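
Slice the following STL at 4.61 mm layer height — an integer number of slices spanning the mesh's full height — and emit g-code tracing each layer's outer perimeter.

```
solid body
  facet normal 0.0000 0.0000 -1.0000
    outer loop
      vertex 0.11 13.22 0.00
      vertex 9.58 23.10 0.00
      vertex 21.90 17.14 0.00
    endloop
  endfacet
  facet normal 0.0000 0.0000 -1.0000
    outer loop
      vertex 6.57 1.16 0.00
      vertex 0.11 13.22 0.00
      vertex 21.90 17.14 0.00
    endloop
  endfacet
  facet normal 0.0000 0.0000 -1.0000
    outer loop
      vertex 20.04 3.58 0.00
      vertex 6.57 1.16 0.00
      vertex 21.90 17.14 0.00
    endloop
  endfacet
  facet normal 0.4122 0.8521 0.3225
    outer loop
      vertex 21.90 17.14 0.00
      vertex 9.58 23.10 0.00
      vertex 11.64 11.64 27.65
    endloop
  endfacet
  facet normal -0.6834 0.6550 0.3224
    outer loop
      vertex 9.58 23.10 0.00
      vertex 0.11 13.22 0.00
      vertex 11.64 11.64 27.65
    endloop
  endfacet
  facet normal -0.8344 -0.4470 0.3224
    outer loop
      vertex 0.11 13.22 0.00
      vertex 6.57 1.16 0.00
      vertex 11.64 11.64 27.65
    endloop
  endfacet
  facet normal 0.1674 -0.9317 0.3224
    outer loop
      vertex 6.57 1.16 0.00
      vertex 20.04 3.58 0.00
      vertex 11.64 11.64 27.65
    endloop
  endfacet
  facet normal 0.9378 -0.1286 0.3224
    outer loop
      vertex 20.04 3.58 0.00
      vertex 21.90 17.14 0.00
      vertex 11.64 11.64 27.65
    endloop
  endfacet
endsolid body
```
; perimeter-only toolpath
G21 ; units = mm
G90 ; absolute positioning
G28 ; home
; layer 1
G0 Z4.61
G0 X20.19 Y16.22
G1 X9.92 Y21.19
G1 X2.03 Y12.96
G1 X7.42 Y2.91
G1 X18.64 Y4.92
G1 X20.19 Y16.22
; layer 2
G0 Z9.22
G0 X18.48 Y15.31
G1 X10.27 Y19.28
G1 X3.95 Y12.69
G1 X8.26 Y4.65
G1 X17.24 Y6.27
G1 X18.48 Y15.31
; layer 3
G0 Z13.82
G0 X16.77 Y14.39
G1 X10.61 Y17.37
G1 X5.88 Y12.43
G1 X9.11 Y6.40
G1 X15.84 Y7.61
G1 X16.77 Y14.39
; layer 4
G0 Z18.43
G0 X15.06 Y13.47
G1 X10.95 Y15.46
G1 X7.80 Y12.17
G1 X9.95 Y8.15
G1 X14.44 Y8.95
G1 X15.06 Y13.47
; layer 5
G0 Z23.04
G0 X13.35 Y12.56
G1 X11.30 Y13.55
G1 X9.72 Y11.90
G1 X10.80 Y9.89
G1 X13.04 Y10.30
G1 X13.35 Y12.56
M2 ; end

The solid is a regular 5-sided pyramid, base circumscribed radius ≈ 11.6 mm, apex at z ≈ 27.6 mm. Slicing at Δz = 4.61 mm — 6 equal slices spanning the solid's height, so layer i sits at z = i·h/6 — gives 5 non-empty perimeters. Each is a 5-segment closed polygon; G0 lifts to the layer z and rapids to the start vertex, then G1 traces the edges. The cross-section shrinks linearly with z (the slice at the apex is degenerate and omitted).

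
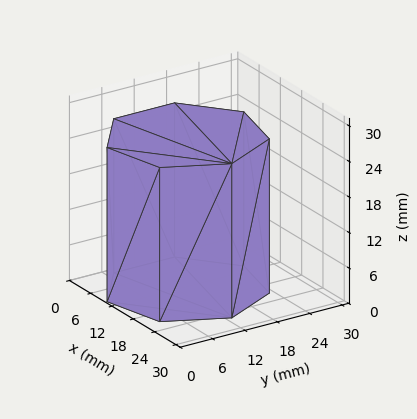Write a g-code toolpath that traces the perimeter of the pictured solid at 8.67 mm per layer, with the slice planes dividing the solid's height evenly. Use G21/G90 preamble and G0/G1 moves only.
Reading the render: the shape is a regular 7-sided prism (a cylinder approximated with 7 flat sides), circumscribed radius ≈ 13 mm, height ≈ 26 mm (dimensions read to the nearest mm from the axis ticks). For the g-code, the solid's height is divided into equal slices at the stated Δz and each level perimeter traced with G1 moves after a G0 lift.

; perimeter-only toolpath
G21 ; units = mm
G90 ; absolute positioning
G28 ; home
; layer 1
G0 Z8.67
G0 X26.00 Y13.00
G1 X21.11 Y23.16
G1 X10.11 Y25.67
G1 X1.29 Y18.64
G1 X1.29 Y7.36
G1 X10.11 Y0.33
G1 X21.11 Y2.84
G1 X26.00 Y13.00
; layer 2
G0 Z17.33
G0 X26.00 Y13.00
G1 X21.11 Y23.16
G1 X10.11 Y25.67
G1 X1.29 Y18.64
G1 X1.29 Y7.36
G1 X10.11 Y0.33
G1 X21.11 Y2.84
G1 X26.00 Y13.00
; layer 3
G0 Z26.00
G0 X26.00 Y13.00
G1 X21.11 Y23.16
G1 X10.11 Y25.67
G1 X1.29 Y18.64
G1 X1.29 Y7.36
G1 X10.11 Y0.33
G1 X21.11 Y2.84
G1 X26.00 Y13.00
M2 ; end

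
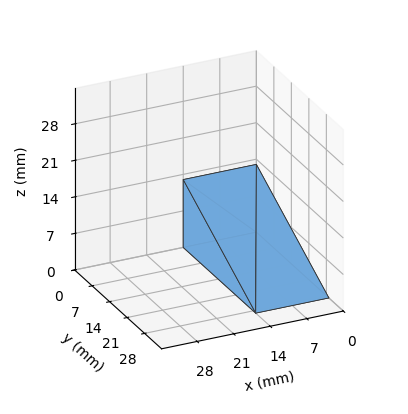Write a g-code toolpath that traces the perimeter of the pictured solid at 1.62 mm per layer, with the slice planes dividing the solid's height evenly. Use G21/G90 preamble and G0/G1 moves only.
Reading the render: the shape is a wedge (ramp): 14 × 29 mm base, rising to 13 mm along the y=0 edge and sloping linearly to z=0 at y=29 (dimensions read to the nearest mm from the axis ticks). For the g-code, the solid's height is divided into equal slices at the stated Δz and each level perimeter traced with G1 moves after a G0 lift.

; perimeter-only toolpath
G21 ; units = mm
G90 ; absolute positioning
G28 ; home
; layer 1
G0 Z1.62
G0 X0.00 Y0.00
G1 X14.00 Y0.00
G1 X14.00 Y25.38
G1 X0.00 Y25.38
G1 X0.00 Y0.00
; layer 2
G0 Z3.25
G0 X0.00 Y0.00
G1 X14.00 Y0.00
G1 X14.00 Y21.75
G1 X0.00 Y21.75
G1 X0.00 Y0.00
; layer 3
G0 Z4.88
G0 X0.00 Y0.00
G1 X14.00 Y0.00
G1 X14.00 Y18.12
G1 X0.00 Y18.12
G1 X0.00 Y0.00
; layer 4
G0 Z6.50
G0 X0.00 Y0.00
G1 X14.00 Y0.00
G1 X14.00 Y14.50
G1 X0.00 Y14.50
G1 X0.00 Y0.00
; layer 5
G0 Z8.12
G0 X0.00 Y0.00
G1 X14.00 Y0.00
G1 X14.00 Y10.88
G1 X0.00 Y10.88
G1 X0.00 Y0.00
; layer 6
G0 Z9.75
G0 X0.00 Y0.00
G1 X14.00 Y0.00
G1 X14.00 Y7.25
G1 X0.00 Y7.25
G1 X0.00 Y0.00
; layer 7
G0 Z11.38
G0 X0.00 Y0.00
G1 X14.00 Y0.00
G1 X14.00 Y3.62
G1 X0.00 Y3.62
G1 X0.00 Y0.00
M2 ; end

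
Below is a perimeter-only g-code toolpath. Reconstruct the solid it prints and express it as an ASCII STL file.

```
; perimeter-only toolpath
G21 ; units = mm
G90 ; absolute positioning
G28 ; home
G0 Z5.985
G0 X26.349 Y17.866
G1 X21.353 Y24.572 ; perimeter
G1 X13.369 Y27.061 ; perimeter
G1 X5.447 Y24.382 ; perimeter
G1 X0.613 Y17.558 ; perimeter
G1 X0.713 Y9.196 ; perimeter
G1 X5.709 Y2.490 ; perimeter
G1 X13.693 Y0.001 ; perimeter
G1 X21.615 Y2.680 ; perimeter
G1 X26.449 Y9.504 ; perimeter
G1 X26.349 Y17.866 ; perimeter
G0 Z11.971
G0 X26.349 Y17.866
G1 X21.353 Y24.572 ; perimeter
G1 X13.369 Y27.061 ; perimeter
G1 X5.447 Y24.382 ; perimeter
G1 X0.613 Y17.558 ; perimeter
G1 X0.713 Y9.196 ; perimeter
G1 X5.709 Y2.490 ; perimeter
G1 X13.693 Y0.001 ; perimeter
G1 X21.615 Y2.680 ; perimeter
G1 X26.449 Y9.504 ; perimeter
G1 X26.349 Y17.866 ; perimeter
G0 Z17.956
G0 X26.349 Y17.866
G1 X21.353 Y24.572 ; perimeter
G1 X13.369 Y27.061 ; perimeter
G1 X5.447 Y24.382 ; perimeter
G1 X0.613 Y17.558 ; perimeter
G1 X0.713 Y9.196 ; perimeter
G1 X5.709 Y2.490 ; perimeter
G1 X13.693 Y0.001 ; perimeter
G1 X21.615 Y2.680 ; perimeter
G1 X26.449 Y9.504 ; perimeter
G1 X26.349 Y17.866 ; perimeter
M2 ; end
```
solid part
  facet normal 0.0000 0.0000 -1.0000
    outer loop
      vertex 13.369 27.061 0.000
      vertex 21.353 24.572 0.000
      vertex 26.349 17.866 0.000
    endloop
  endfacet
  facet normal 0.0000 0.0000 -1.0000
    outer loop
      vertex 5.447 24.382 0.000
      vertex 13.369 27.061 0.000
      vertex 26.349 17.866 0.000
    endloop
  endfacet
  facet normal 0.0000 0.0000 -1.0000
    outer loop
      vertex 0.613 17.558 0.000
      vertex 5.447 24.382 0.000
      vertex 26.349 17.866 0.000
    endloop
  endfacet
  facet normal 0.0000 0.0000 -1.0000
    outer loop
      vertex 0.713 9.196 0.000
      vertex 0.613 17.558 0.000
      vertex 26.349 17.866 0.000
    endloop
  endfacet
  facet normal 0.0000 0.0000 -1.0000
    outer loop
      vertex 5.709 2.490 0.000
      vertex 0.713 9.196 0.000
      vertex 26.349 17.866 0.000
    endloop
  endfacet
  facet normal 0.0000 0.0000 -1.0000
    outer loop
      vertex 13.693 0.001 0.000
      vertex 5.709 2.490 0.000
      vertex 26.349 17.866 0.000
    endloop
  endfacet
  facet normal 0.0000 0.0000 -1.0000
    outer loop
      vertex 21.615 2.680 0.000
      vertex 13.693 0.001 0.000
      vertex 26.349 17.866 0.000
    endloop
  endfacet
  facet normal 0.0000 0.0000 -1.0000
    outer loop
      vertex 26.449 9.504 0.000
      vertex 21.615 2.680 0.000
      vertex 26.349 17.866 0.000
    endloop
  endfacet
  facet normal 0.0000 0.0000 1.0000
    outer loop
      vertex 26.349 17.866 17.956
      vertex 21.353 24.572 17.956
      vertex 13.369 27.061 17.956
    endloop
  endfacet
  facet normal 0.0000 0.0000 1.0000
    outer loop
      vertex 26.349 17.866 17.956
      vertex 13.369 27.061 17.956
      vertex 5.447 24.382 17.956
    endloop
  endfacet
  facet normal 0.0000 0.0000 1.0000
    outer loop
      vertex 26.349 17.866 17.956
      vertex 5.447 24.382 17.956
      vertex 0.613 17.558 17.956
    endloop
  endfacet
  facet normal 0.0000 0.0000 1.0000
    outer loop
      vertex 26.349 17.866 17.956
      vertex 0.613 17.558 17.956
      vertex 0.713 9.196 17.956
    endloop
  endfacet
  facet normal 0.0000 0.0000 1.0000
    outer loop
      vertex 26.349 17.866 17.956
      vertex 0.713 9.196 17.956
      vertex 5.709 2.490 17.956
    endloop
  endfacet
  facet normal 0.0000 0.0000 1.0000
    outer loop
      vertex 26.349 17.866 17.956
      vertex 5.709 2.490 17.956
      vertex 13.693 0.001 17.956
    endloop
  endfacet
  facet normal 0.0000 0.0000 1.0000
    outer loop
      vertex 26.349 17.866 17.956
      vertex 13.693 0.001 17.956
      vertex 21.615 2.680 17.956
    endloop
  endfacet
  facet normal 0.0000 0.0000 1.0000
    outer loop
      vertex 26.349 17.866 17.956
      vertex 21.615 2.680 17.956
      vertex 26.449 9.504 17.956
    endloop
  endfacet
  facet normal 0.8019 0.5974 0.0000
    outer loop
      vertex 26.349 17.866 0.000
      vertex 21.353 24.572 0.000
      vertex 21.353 24.572 17.956
    endloop
  endfacet
  facet normal 0.8019 0.5974 0.0000
    outer loop
      vertex 26.349 17.866 0.000
      vertex 21.353 24.572 17.956
      vertex 26.349 17.866 17.956
    endloop
  endfacet
  facet normal 0.2976 0.9547 0.0000
    outer loop
      vertex 21.353 24.572 0.000
      vertex 13.369 27.061 0.000
      vertex 13.369 27.061 17.956
    endloop
  endfacet
  facet normal 0.2976 0.9547 0.0000
    outer loop
      vertex 21.353 24.572 0.000
      vertex 13.369 27.061 17.956
      vertex 21.353 24.572 17.956
    endloop
  endfacet
  facet normal -0.3204 0.9473 0.0000
    outer loop
      vertex 13.369 27.061 0.000
      vertex 5.447 24.382 0.000
      vertex 5.447 24.382 17.956
    endloop
  endfacet
  facet normal -0.3204 0.9473 0.0000
    outer loop
      vertex 13.369 27.061 0.000
      vertex 5.447 24.382 17.956
      vertex 13.369 27.061 17.956
    endloop
  endfacet
  facet normal -0.8160 0.5780 0.0000
    outer loop
      vertex 5.447 24.382 0.000
      vertex 0.613 17.558 0.000
      vertex 0.613 17.558 17.956
    endloop
  endfacet
  facet normal -0.8160 0.5780 0.0000
    outer loop
      vertex 5.447 24.382 0.000
      vertex 0.613 17.558 17.956
      vertex 5.447 24.382 17.956
    endloop
  endfacet
  facet normal -0.9999 -0.0120 0.0000
    outer loop
      vertex 0.613 17.558 0.000
      vertex 0.713 9.196 0.000
      vertex 0.713 9.196 17.956
    endloop
  endfacet
  facet normal -0.9999 -0.0120 0.0000
    outer loop
      vertex 0.613 17.558 0.000
      vertex 0.713 9.196 17.956
      vertex 0.613 17.558 17.956
    endloop
  endfacet
  facet normal -0.8019 -0.5974 0.0000
    outer loop
      vertex 0.713 9.196 0.000
      vertex 5.709 2.490 0.000
      vertex 5.709 2.490 17.956
    endloop
  endfacet
  facet normal -0.8019 -0.5974 0.0000
    outer loop
      vertex 0.713 9.196 0.000
      vertex 5.709 2.490 17.956
      vertex 0.713 9.196 17.956
    endloop
  endfacet
  facet normal -0.2976 -0.9547 0.0000
    outer loop
      vertex 5.709 2.490 0.000
      vertex 13.693 0.001 0.000
      vertex 13.693 0.001 17.956
    endloop
  endfacet
  facet normal -0.2976 -0.9547 0.0000
    outer loop
      vertex 5.709 2.490 0.000
      vertex 13.693 0.001 17.956
      vertex 5.709 2.490 17.956
    endloop
  endfacet
  facet normal 0.3204 -0.9473 0.0000
    outer loop
      vertex 13.693 0.001 0.000
      vertex 21.615 2.680 0.000
      vertex 21.615 2.680 17.956
    endloop
  endfacet
  facet normal 0.3204 -0.9473 0.0000
    outer loop
      vertex 13.693 0.001 0.000
      vertex 21.615 2.680 17.956
      vertex 13.693 0.001 17.956
    endloop
  endfacet
  facet normal 0.8160 -0.5780 0.0000
    outer loop
      vertex 21.615 2.680 0.000
      vertex 26.449 9.504 0.000
      vertex 26.449 9.504 17.956
    endloop
  endfacet
  facet normal 0.8160 -0.5780 0.0000
    outer loop
      vertex 21.615 2.680 0.000
      vertex 26.449 9.504 17.956
      vertex 21.615 2.680 17.956
    endloop
  endfacet
  facet normal 0.9999 0.0120 0.0000
    outer loop
      vertex 26.449 9.504 0.000
      vertex 26.349 17.866 0.000
      vertex 26.349 17.866 17.956
    endloop
  endfacet
  facet normal 0.9999 0.0120 0.0000
    outer loop
      vertex 26.449 9.504 0.000
      vertex 26.349 17.866 17.956
      vertex 26.449 9.504 17.956
    endloop
  endfacet
endsolid part

The G0 Z moves step by Δz≈5.985 mm. Every layer's G1 loop is the same polygon, so the solid is a straight extrusion of it from z=0 to z≈18. Closing with flat bottom and top caps and triangulating gives 36 facets — a regular 10-sided prism (a cylinder approximated with 10 flat sides), circumscribed radius ≈ 13.5 mm, height ≈ 18 mm.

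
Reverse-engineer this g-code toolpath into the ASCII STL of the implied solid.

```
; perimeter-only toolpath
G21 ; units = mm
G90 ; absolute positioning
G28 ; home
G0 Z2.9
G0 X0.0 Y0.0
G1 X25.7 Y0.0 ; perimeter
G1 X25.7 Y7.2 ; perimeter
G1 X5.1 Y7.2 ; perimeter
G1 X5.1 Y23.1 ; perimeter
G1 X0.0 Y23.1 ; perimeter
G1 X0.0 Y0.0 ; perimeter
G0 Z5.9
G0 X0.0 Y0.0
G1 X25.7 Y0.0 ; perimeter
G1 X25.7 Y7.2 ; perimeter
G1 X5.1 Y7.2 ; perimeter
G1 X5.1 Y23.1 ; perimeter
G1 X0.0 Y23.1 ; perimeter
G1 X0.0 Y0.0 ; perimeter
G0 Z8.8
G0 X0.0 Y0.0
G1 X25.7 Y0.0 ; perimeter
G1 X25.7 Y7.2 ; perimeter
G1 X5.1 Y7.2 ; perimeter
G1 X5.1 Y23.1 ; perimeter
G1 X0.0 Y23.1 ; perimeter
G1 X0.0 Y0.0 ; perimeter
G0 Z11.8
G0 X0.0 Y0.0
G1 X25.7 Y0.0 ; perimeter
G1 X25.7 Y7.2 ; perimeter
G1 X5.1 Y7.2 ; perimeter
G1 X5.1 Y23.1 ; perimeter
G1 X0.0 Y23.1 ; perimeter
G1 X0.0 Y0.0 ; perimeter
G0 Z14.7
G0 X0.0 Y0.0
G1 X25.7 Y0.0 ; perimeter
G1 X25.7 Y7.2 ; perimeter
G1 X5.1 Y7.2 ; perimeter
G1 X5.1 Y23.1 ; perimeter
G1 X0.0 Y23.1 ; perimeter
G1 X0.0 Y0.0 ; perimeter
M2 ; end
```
solid part
  facet normal 0.0000 0.0000 -1.0000
    outer loop
      vertex 25.7 7.2 0.0
      vertex 25.7 0.0 0.0
      vertex 0.0 0.0 0.0
    endloop
  endfacet
  facet normal 0.0000 0.0000 -1.0000
    outer loop
      vertex 5.1 7.2 0.0
      vertex 25.7 7.2 0.0
      vertex 0.0 0.0 0.0
    endloop
  endfacet
  facet normal 0.0000 0.0000 -1.0000
    outer loop
      vertex 5.1 23.1 0.0
      vertex 5.1 7.2 0.0
      vertex 0.0 0.0 0.0
    endloop
  endfacet
  facet normal 0.0000 0.0000 -1.0000
    outer loop
      vertex 0.0 23.1 0.0
      vertex 5.1 23.1 0.0
      vertex 0.0 0.0 0.0
    endloop
  endfacet
  facet normal 0.0000 0.0000 1.0000
    outer loop
      vertex 0.0 0.0 14.7
      vertex 25.7 0.0 14.7
      vertex 25.7 7.2 14.7
    endloop
  endfacet
  facet normal 0.0000 0.0000 1.0000
    outer loop
      vertex 0.0 0.0 14.7
      vertex 25.7 7.2 14.7
      vertex 5.1 7.2 14.7
    endloop
  endfacet
  facet normal 0.0000 0.0000 1.0000
    outer loop
      vertex 0.0 0.0 14.7
      vertex 5.1 7.2 14.7
      vertex 5.1 23.1 14.7
    endloop
  endfacet
  facet normal 0.0000 0.0000 1.0000
    outer loop
      vertex 0.0 0.0 14.7
      vertex 5.1 23.1 14.7
      vertex 0.0 23.1 14.7
    endloop
  endfacet
  facet normal 0.0000 -1.0000 0.0000
    outer loop
      vertex 0.0 0.0 0.0
      vertex 25.7 0.0 0.0
      vertex 25.7 0.0 14.7
    endloop
  endfacet
  facet normal 0.0000 -1.0000 0.0000
    outer loop
      vertex 0.0 0.0 0.0
      vertex 25.7 0.0 14.7
      vertex 0.0 0.0 14.7
    endloop
  endfacet
  facet normal 1.0000 0.0000 0.0000
    outer loop
      vertex 25.7 0.0 0.0
      vertex 25.7 7.2 0.0
      vertex 25.7 7.2 14.7
    endloop
  endfacet
  facet normal 1.0000 0.0000 0.0000
    outer loop
      vertex 25.7 0.0 0.0
      vertex 25.7 7.2 14.7
      vertex 25.7 0.0 14.7
    endloop
  endfacet
  facet normal 0.0000 1.0000 0.0000
    outer loop
      vertex 25.7 7.2 0.0
      vertex 5.1 7.2 0.0
      vertex 5.1 7.2 14.7
    endloop
  endfacet
  facet normal 0.0000 1.0000 0.0000
    outer loop
      vertex 25.7 7.2 0.0
      vertex 5.1 7.2 14.7
      vertex 25.7 7.2 14.7
    endloop
  endfacet
  facet normal 1.0000 0.0000 0.0000
    outer loop
      vertex 5.1 7.2 0.0
      vertex 5.1 23.1 0.0
      vertex 5.1 23.1 14.7
    endloop
  endfacet
  facet normal 1.0000 0.0000 0.0000
    outer loop
      vertex 5.1 7.2 0.0
      vertex 5.1 23.1 14.7
      vertex 5.1 7.2 14.7
    endloop
  endfacet
  facet normal 0.0000 1.0000 0.0000
    outer loop
      vertex 5.1 23.1 0.0
      vertex 0.0 23.1 0.0
      vertex 0.0 23.1 14.7
    endloop
  endfacet
  facet normal 0.0000 1.0000 0.0000
    outer loop
      vertex 5.1 23.1 0.0
      vertex 0.0 23.1 14.7
      vertex 5.1 23.1 14.7
    endloop
  endfacet
  facet normal -1.0000 0.0000 0.0000
    outer loop
      vertex 0.0 23.1 0.0
      vertex 0.0 0.0 0.0
      vertex 0.0 0.0 14.7
    endloop
  endfacet
  facet normal -1.0000 0.0000 0.0000
    outer loop
      vertex 0.0 23.1 0.0
      vertex 0.0 0.0 14.7
      vertex 0.0 23.1 14.7
    endloop
  endfacet
endsolid part

The G0 Z moves step by Δz≈2.9 mm. Every layer's G1 loop is the same polygon, so the solid is a straight extrusion of it from z=0 to z≈14.7. Closing with flat bottom and top caps and triangulating gives 20 facets — an L-shaped prism: outer 25.7 × 23.1 mm, arm thicknesses ≈ 7.2 mm (horizontal) and 5.1 mm (vertical), extruded 14.7 mm in z.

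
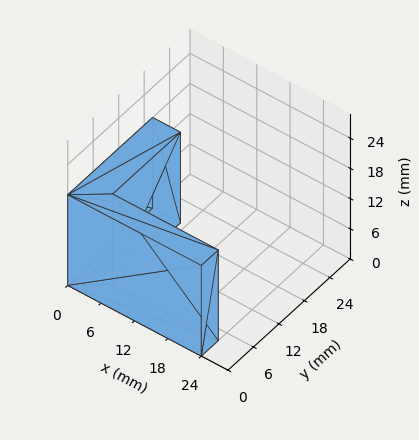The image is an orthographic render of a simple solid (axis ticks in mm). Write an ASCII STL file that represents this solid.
Reading the render: the shape is an L-shaped prism: outer 24 × 20 mm, arm thicknesses ≈ 4 mm (horizontal) and 5 mm (vertical), extruded 18 mm in z (dimensions read to the nearest mm from the axis ticks). For the STL, each face is triangulated and given an outward normal.

solid part
  facet normal 0.0000 0.0000 -1.0000
    outer loop
      vertex 24.0 4.0 0.0
      vertex 24.0 0.0 0.0
      vertex 0.0 0.0 0.0
    endloop
  endfacet
  facet normal 0.0000 0.0000 -1.0000
    outer loop
      vertex 5.0 4.0 0.0
      vertex 24.0 4.0 0.0
      vertex 0.0 0.0 0.0
    endloop
  endfacet
  facet normal 0.0000 0.0000 -1.0000
    outer loop
      vertex 5.0 20.0 0.0
      vertex 5.0 4.0 0.0
      vertex 0.0 0.0 0.0
    endloop
  endfacet
  facet normal 0.0000 0.0000 -1.0000
    outer loop
      vertex 0.0 20.0 0.0
      vertex 5.0 20.0 0.0
      vertex 0.0 0.0 0.0
    endloop
  endfacet
  facet normal 0.0000 0.0000 1.0000
    outer loop
      vertex 0.0 0.0 18.0
      vertex 24.0 0.0 18.0
      vertex 24.0 4.0 18.0
    endloop
  endfacet
  facet normal 0.0000 0.0000 1.0000
    outer loop
      vertex 0.0 0.0 18.0
      vertex 24.0 4.0 18.0
      vertex 5.0 4.0 18.0
    endloop
  endfacet
  facet normal 0.0000 0.0000 1.0000
    outer loop
      vertex 0.0 0.0 18.0
      vertex 5.0 4.0 18.0
      vertex 5.0 20.0 18.0
    endloop
  endfacet
  facet normal 0.0000 0.0000 1.0000
    outer loop
      vertex 0.0 0.0 18.0
      vertex 5.0 20.0 18.0
      vertex 0.0 20.0 18.0
    endloop
  endfacet
  facet normal 0.0000 -1.0000 0.0000
    outer loop
      vertex 0.0 0.0 0.0
      vertex 24.0 0.0 0.0
      vertex 24.0 0.0 18.0
    endloop
  endfacet
  facet normal 0.0000 -1.0000 0.0000
    outer loop
      vertex 0.0 0.0 0.0
      vertex 24.0 0.0 18.0
      vertex 0.0 0.0 18.0
    endloop
  endfacet
  facet normal 1.0000 0.0000 0.0000
    outer loop
      vertex 24.0 0.0 0.0
      vertex 24.0 4.0 0.0
      vertex 24.0 4.0 18.0
    endloop
  endfacet
  facet normal 1.0000 0.0000 0.0000
    outer loop
      vertex 24.0 0.0 0.0
      vertex 24.0 4.0 18.0
      vertex 24.0 0.0 18.0
    endloop
  endfacet
  facet normal 0.0000 1.0000 0.0000
    outer loop
      vertex 24.0 4.0 0.0
      vertex 5.0 4.0 0.0
      vertex 5.0 4.0 18.0
    endloop
  endfacet
  facet normal 0.0000 1.0000 0.0000
    outer loop
      vertex 24.0 4.0 0.0
      vertex 5.0 4.0 18.0
      vertex 24.0 4.0 18.0
    endloop
  endfacet
  facet normal 1.0000 0.0000 0.0000
    outer loop
      vertex 5.0 4.0 0.0
      vertex 5.0 20.0 0.0
      vertex 5.0 20.0 18.0
    endloop
  endfacet
  facet normal 1.0000 0.0000 0.0000
    outer loop
      vertex 5.0 4.0 0.0
      vertex 5.0 20.0 18.0
      vertex 5.0 4.0 18.0
    endloop
  endfacet
  facet normal 0.0000 1.0000 0.0000
    outer loop
      vertex 5.0 20.0 0.0
      vertex 0.0 20.0 0.0
      vertex 0.0 20.0 18.0
    endloop
  endfacet
  facet normal 0.0000 1.0000 0.0000
    outer loop
      vertex 5.0 20.0 0.0
      vertex 0.0 20.0 18.0
      vertex 5.0 20.0 18.0
    endloop
  endfacet
  facet normal -1.0000 0.0000 0.0000
    outer loop
      vertex 0.0 20.0 0.0
      vertex 0.0 0.0 0.0
      vertex 0.0 0.0 18.0
    endloop
  endfacet
  facet normal -1.0000 0.0000 0.0000
    outer loop
      vertex 0.0 20.0 0.0
      vertex 0.0 0.0 18.0
      vertex 0.0 20.0 18.0
    endloop
  endfacet
endsolid part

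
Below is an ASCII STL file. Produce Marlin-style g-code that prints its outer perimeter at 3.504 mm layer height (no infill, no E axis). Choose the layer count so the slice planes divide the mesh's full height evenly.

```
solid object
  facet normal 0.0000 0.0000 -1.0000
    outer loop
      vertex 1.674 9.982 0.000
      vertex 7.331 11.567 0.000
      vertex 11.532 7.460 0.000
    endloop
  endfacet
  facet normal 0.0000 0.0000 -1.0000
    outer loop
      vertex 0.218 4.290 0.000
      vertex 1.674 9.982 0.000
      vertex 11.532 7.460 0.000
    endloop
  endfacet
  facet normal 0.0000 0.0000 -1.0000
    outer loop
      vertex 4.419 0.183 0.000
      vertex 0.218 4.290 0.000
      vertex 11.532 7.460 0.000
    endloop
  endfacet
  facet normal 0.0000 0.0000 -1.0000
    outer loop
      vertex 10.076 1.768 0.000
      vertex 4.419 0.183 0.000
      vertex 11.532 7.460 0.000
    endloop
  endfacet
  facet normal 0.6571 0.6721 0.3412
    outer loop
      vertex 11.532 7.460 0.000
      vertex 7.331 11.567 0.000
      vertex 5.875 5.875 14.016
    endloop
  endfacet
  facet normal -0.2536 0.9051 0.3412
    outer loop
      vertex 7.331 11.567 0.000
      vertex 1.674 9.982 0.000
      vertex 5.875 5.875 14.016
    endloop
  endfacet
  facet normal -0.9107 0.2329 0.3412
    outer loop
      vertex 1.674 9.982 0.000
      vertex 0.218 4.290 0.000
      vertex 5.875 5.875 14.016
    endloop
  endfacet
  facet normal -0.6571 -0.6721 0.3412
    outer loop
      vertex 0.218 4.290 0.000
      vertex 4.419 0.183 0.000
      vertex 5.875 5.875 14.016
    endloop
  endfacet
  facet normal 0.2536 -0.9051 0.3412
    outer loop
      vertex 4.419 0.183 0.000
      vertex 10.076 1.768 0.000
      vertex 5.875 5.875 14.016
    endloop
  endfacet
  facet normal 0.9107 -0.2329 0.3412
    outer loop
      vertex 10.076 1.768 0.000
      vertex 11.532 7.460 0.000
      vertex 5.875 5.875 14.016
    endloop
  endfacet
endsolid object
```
; perimeter-only toolpath
G21 ; units = mm
G90 ; absolute positioning
G28 ; home
; layer 1
G0 Z3.504
G0 X10.118 Y7.064
G1 X6.967 Y10.144
G1 X2.724 Y8.955
G1 X1.632 Y4.686
G1 X4.783 Y1.606
G1 X9.026 Y2.795
G1 X10.118 Y7.064
; layer 2
G0 Z7.008
G0 X8.704 Y6.668
G1 X6.603 Y8.721
G1 X3.774 Y7.928
G1 X3.046 Y5.082
G1 X5.147 Y3.029
G1 X7.976 Y3.821
G1 X8.704 Y6.668
; layer 3
G0 Z10.512
G0 X7.289 Y6.271
G1 X6.239 Y7.298
G1 X4.825 Y6.902
G1 X4.461 Y5.479
G1 X5.511 Y4.452
G1 X6.925 Y4.848
G1 X7.289 Y6.271
M2 ; end

The solid is a regular 6-sided pyramid, base circumscribed radius ≈ 5.88 mm, apex at z ≈ 14 mm. Slicing at Δz = 3.504 mm — 4 equal slices spanning the solid's height, so layer i sits at z = i·h/4 — gives 3 non-empty perimeters. Each is a 6-segment closed polygon; G0 lifts to the layer z and rapids to the start vertex, then G1 traces the edges. The cross-section shrinks linearly with z (the slice at the apex is degenerate and omitted).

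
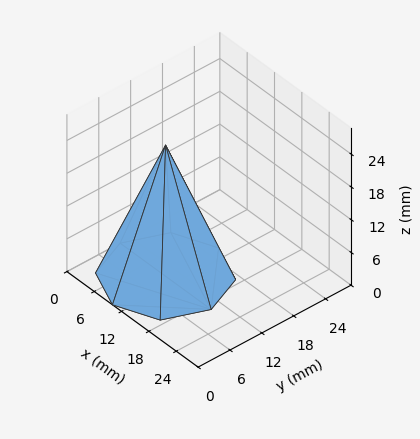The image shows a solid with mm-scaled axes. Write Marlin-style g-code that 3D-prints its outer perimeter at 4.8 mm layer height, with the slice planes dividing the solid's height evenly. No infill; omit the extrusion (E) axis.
Reading the render: the shape is a regular 8-sided pyramid, base circumscribed radius ≈ 10 mm, apex at z ≈ 24 mm (dimensions read to the nearest mm from the axis ticks). For the g-code, the solid's height is divided into equal slices at the stated Δz and each level perimeter traced with G1 moves after a G0 lift.

; perimeter-only toolpath
G21 ; units = mm
G90 ; absolute positioning
G28 ; home
; layer 1
G0 Z4.8
G0 X18.0 Y10.0
G1 X15.7 Y15.7
G1 X10.0 Y18.0
G1 X4.3 Y15.7
G1 X2.0 Y10.0
G1 X4.3 Y4.3
G1 X10.0 Y2.0
G1 X15.7 Y4.3
G1 X18.0 Y10.0
; layer 2
G0 Z9.6
G0 X16.0 Y10.0
G1 X14.3 Y14.3
G1 X10.0 Y16.0
G1 X5.7 Y14.3
G1 X4.0 Y10.0
G1 X5.7 Y5.7
G1 X10.0 Y4.0
G1 X14.3 Y5.7
G1 X16.0 Y10.0
; layer 3
G0 Z14.4
G0 X14.0 Y10.0
G1 X12.8 Y12.8
G1 X10.0 Y14.0
G1 X7.2 Y12.8
G1 X6.0 Y10.0
G1 X7.2 Y7.2
G1 X10.0 Y6.0
G1 X12.8 Y7.2
G1 X14.0 Y10.0
; layer 4
G0 Z19.2
G0 X12.0 Y10.0
G1 X11.4 Y11.4
G1 X10.0 Y12.0
G1 X8.6 Y11.4
G1 X8.0 Y10.0
G1 X8.6 Y8.6
G1 X10.0 Y8.0
G1 X11.4 Y8.6
G1 X12.0 Y10.0
M2 ; end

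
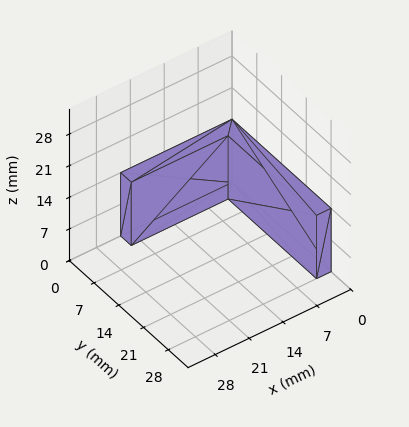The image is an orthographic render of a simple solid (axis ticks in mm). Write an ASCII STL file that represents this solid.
Reading the render: the shape is an L-shaped prism: outer 23 × 28 mm, arm thicknesses ≈ 3 mm (horizontal) and 3 mm (vertical), extruded 14 mm in z (dimensions read to the nearest mm from the axis ticks). For the STL, each face is triangulated and given an outward normal.

solid part
  facet normal 0.0000 0.0000 -1.0000
    outer loop
      vertex 23.00 3.00 0.00
      vertex 23.00 0.00 0.00
      vertex 0.00 0.00 0.00
    endloop
  endfacet
  facet normal 0.0000 0.0000 -1.0000
    outer loop
      vertex 3.00 3.00 0.00
      vertex 23.00 3.00 0.00
      vertex 0.00 0.00 0.00
    endloop
  endfacet
  facet normal 0.0000 0.0000 -1.0000
    outer loop
      vertex 3.00 28.00 0.00
      vertex 3.00 3.00 0.00
      vertex 0.00 0.00 0.00
    endloop
  endfacet
  facet normal 0.0000 0.0000 -1.0000
    outer loop
      vertex 0.00 28.00 0.00
      vertex 3.00 28.00 0.00
      vertex 0.00 0.00 0.00
    endloop
  endfacet
  facet normal 0.0000 0.0000 1.0000
    outer loop
      vertex 0.00 0.00 14.00
      vertex 23.00 0.00 14.00
      vertex 23.00 3.00 14.00
    endloop
  endfacet
  facet normal 0.0000 0.0000 1.0000
    outer loop
      vertex 0.00 0.00 14.00
      vertex 23.00 3.00 14.00
      vertex 3.00 3.00 14.00
    endloop
  endfacet
  facet normal 0.0000 0.0000 1.0000
    outer loop
      vertex 0.00 0.00 14.00
      vertex 3.00 3.00 14.00
      vertex 3.00 28.00 14.00
    endloop
  endfacet
  facet normal 0.0000 0.0000 1.0000
    outer loop
      vertex 0.00 0.00 14.00
      vertex 3.00 28.00 14.00
      vertex 0.00 28.00 14.00
    endloop
  endfacet
  facet normal 0.0000 -1.0000 0.0000
    outer loop
      vertex 0.00 0.00 0.00
      vertex 23.00 0.00 0.00
      vertex 23.00 0.00 14.00
    endloop
  endfacet
  facet normal 0.0000 -1.0000 0.0000
    outer loop
      vertex 0.00 0.00 0.00
      vertex 23.00 0.00 14.00
      vertex 0.00 0.00 14.00
    endloop
  endfacet
  facet normal 1.0000 0.0000 0.0000
    outer loop
      vertex 23.00 0.00 0.00
      vertex 23.00 3.00 0.00
      vertex 23.00 3.00 14.00
    endloop
  endfacet
  facet normal 1.0000 0.0000 0.0000
    outer loop
      vertex 23.00 0.00 0.00
      vertex 23.00 3.00 14.00
      vertex 23.00 0.00 14.00
    endloop
  endfacet
  facet normal 0.0000 1.0000 0.0000
    outer loop
      vertex 23.00 3.00 0.00
      vertex 3.00 3.00 0.00
      vertex 3.00 3.00 14.00
    endloop
  endfacet
  facet normal 0.0000 1.0000 0.0000
    outer loop
      vertex 23.00 3.00 0.00
      vertex 3.00 3.00 14.00
      vertex 23.00 3.00 14.00
    endloop
  endfacet
  facet normal 1.0000 0.0000 0.0000
    outer loop
      vertex 3.00 3.00 0.00
      vertex 3.00 28.00 0.00
      vertex 3.00 28.00 14.00
    endloop
  endfacet
  facet normal 1.0000 0.0000 0.0000
    outer loop
      vertex 3.00 3.00 0.00
      vertex 3.00 28.00 14.00
      vertex 3.00 3.00 14.00
    endloop
  endfacet
  facet normal 0.0000 1.0000 0.0000
    outer loop
      vertex 3.00 28.00 0.00
      vertex 0.00 28.00 0.00
      vertex 0.00 28.00 14.00
    endloop
  endfacet
  facet normal 0.0000 1.0000 0.0000
    outer loop
      vertex 3.00 28.00 0.00
      vertex 0.00 28.00 14.00
      vertex 3.00 28.00 14.00
    endloop
  endfacet
  facet normal -1.0000 0.0000 0.0000
    outer loop
      vertex 0.00 28.00 0.00
      vertex 0.00 0.00 0.00
      vertex 0.00 0.00 14.00
    endloop
  endfacet
  facet normal -1.0000 0.0000 0.0000
    outer loop
      vertex 0.00 28.00 0.00
      vertex 0.00 0.00 14.00
      vertex 0.00 28.00 14.00
    endloop
  endfacet
endsolid part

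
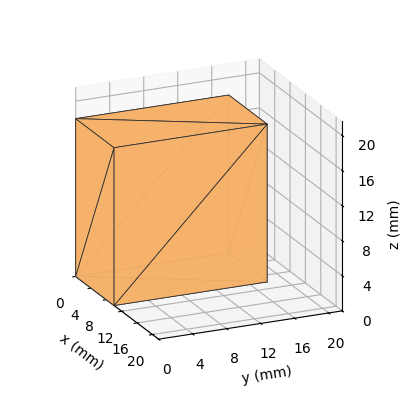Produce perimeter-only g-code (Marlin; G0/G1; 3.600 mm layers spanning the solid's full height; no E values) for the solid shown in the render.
Reading the render: the shape is a rectangular box, roughly 10 × 18 mm footprint and 18 mm tall (dimensions read to the nearest mm from the axis ticks). For the g-code, the solid's height is divided into equal slices at the stated Δz and each level perimeter traced with G1 moves after a G0 lift.

; perimeter-only toolpath
G21 ; units = mm
G90 ; absolute positioning
G28 ; home
; layer 1
G0 Z3.600
G0 X0.000 Y0.000
G1 X10.000 Y0.000
G1 X10.000 Y18.000
G1 X0.000 Y18.000
G1 X0.000 Y0.000
; layer 2
G0 Z7.200
G0 X0.000 Y0.000
G1 X10.000 Y0.000
G1 X10.000 Y18.000
G1 X0.000 Y18.000
G1 X0.000 Y0.000
; layer 3
G0 Z10.800
G0 X0.000 Y0.000
G1 X10.000 Y0.000
G1 X10.000 Y18.000
G1 X0.000 Y18.000
G1 X0.000 Y0.000
; layer 4
G0 Z14.400
G0 X0.000 Y0.000
G1 X10.000 Y0.000
G1 X10.000 Y18.000
G1 X0.000 Y18.000
G1 X0.000 Y0.000
; layer 5
G0 Z18.000
G0 X0.000 Y0.000
G1 X10.000 Y0.000
G1 X10.000 Y18.000
G1 X0.000 Y18.000
G1 X0.000 Y0.000
M2 ; end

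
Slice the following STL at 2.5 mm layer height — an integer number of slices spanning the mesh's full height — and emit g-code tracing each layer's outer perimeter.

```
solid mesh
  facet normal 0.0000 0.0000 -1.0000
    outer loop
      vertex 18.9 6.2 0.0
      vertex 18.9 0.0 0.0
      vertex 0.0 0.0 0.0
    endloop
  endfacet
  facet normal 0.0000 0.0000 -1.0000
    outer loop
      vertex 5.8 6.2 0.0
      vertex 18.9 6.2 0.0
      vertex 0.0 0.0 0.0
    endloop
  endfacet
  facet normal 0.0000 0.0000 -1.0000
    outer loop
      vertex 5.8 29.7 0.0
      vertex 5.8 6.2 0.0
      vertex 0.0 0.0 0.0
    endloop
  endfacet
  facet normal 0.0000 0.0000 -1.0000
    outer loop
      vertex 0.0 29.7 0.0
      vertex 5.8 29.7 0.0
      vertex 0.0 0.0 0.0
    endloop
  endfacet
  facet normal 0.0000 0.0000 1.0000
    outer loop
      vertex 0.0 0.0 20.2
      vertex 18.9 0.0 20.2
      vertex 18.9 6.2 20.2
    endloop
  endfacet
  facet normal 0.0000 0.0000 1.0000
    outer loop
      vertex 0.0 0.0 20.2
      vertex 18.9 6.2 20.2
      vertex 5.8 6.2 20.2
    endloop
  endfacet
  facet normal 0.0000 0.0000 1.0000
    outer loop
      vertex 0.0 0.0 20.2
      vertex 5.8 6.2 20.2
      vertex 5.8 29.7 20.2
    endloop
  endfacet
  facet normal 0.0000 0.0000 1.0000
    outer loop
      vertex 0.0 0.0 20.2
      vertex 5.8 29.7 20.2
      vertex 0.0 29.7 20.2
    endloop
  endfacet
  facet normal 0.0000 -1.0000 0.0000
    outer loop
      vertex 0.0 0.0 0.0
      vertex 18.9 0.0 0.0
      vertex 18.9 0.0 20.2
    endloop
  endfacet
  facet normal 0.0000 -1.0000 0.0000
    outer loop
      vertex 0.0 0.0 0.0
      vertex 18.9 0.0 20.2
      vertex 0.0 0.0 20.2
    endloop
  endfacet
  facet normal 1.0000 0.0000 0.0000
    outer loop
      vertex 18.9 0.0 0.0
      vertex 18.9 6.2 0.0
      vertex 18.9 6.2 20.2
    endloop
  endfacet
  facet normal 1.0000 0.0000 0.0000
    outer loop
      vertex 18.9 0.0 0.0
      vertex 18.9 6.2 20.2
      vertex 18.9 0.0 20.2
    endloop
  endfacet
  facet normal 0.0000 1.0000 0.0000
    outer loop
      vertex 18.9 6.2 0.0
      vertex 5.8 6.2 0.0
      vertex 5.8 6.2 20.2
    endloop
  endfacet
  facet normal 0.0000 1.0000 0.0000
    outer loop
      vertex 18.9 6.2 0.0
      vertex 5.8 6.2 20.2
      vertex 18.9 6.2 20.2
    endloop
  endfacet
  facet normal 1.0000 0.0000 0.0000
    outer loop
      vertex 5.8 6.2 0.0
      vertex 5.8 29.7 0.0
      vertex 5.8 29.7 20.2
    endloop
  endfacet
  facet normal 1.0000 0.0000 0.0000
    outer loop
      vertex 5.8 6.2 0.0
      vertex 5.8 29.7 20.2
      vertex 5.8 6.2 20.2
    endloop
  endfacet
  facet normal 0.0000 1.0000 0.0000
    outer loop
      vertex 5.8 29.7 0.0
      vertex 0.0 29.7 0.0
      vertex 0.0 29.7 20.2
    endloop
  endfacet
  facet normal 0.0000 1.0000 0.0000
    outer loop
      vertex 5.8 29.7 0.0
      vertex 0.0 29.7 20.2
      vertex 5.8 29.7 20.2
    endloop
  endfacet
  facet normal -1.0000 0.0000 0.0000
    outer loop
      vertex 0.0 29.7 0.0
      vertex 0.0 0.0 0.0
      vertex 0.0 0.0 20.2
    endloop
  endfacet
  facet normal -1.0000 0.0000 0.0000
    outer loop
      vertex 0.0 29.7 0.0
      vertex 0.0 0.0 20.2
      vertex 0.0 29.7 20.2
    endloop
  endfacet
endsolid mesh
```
; perimeter-only toolpath
G21 ; units = mm
G90 ; absolute positioning
G28 ; home
; layer 1
G0 Z2.5
G0 X0.0 Y0.0
G1 X18.9 Y0.0
G1 X18.9 Y6.2
G1 X5.8 Y6.2
G1 X5.8 Y29.7
G1 X0.0 Y29.7
G1 X0.0 Y0.0
; layer 2
G0 Z5.0
G0 X0.0 Y0.0
G1 X18.9 Y0.0
G1 X18.9 Y6.2
G1 X5.8 Y6.2
G1 X5.8 Y29.7
G1 X0.0 Y29.7
G1 X0.0 Y0.0
; layer 3
G0 Z7.6
G0 X0.0 Y0.0
G1 X18.9 Y0.0
G1 X18.9 Y6.2
G1 X5.8 Y6.2
G1 X5.8 Y29.7
G1 X0.0 Y29.7
G1 X0.0 Y0.0
; layer 4
G0 Z10.1
G0 X0.0 Y0.0
G1 X18.9 Y0.0
G1 X18.9 Y6.2
G1 X5.8 Y6.2
G1 X5.8 Y29.7
G1 X0.0 Y29.7
G1 X0.0 Y0.0
; layer 5
G0 Z12.6
G0 X0.0 Y0.0
G1 X18.9 Y0.0
G1 X18.9 Y6.2
G1 X5.8 Y6.2
G1 X5.8 Y29.7
G1 X0.0 Y29.7
G1 X0.0 Y0.0
; layer 6
G0 Z15.1
G0 X0.0 Y0.0
G1 X18.9 Y0.0
G1 X18.9 Y6.2
G1 X5.8 Y6.2
G1 X5.8 Y29.7
G1 X0.0 Y29.7
G1 X0.0 Y0.0
; layer 7
G0 Z17.7
G0 X0.0 Y0.0
G1 X18.9 Y0.0
G1 X18.9 Y6.2
G1 X5.8 Y6.2
G1 X5.8 Y29.7
G1 X0.0 Y29.7
G1 X0.0 Y0.0
; layer 8
G0 Z20.2
G0 X0.0 Y0.0
G1 X18.9 Y0.0
G1 X18.9 Y6.2
G1 X5.8 Y6.2
G1 X5.8 Y29.7
G1 X0.0 Y29.7
G1 X0.0 Y0.0
M2 ; end

The solid is an L-shaped prism: outer 18.9 × 29.7 mm, arm thicknesses ≈ 6.2 mm (horizontal) and 5.8 mm (vertical), extruded 20.2 mm in z. Slicing at Δz = 2.5 mm — 8 equal slices spanning the solid's height, so layer i sits at z = i·h/8 — gives 8 non-empty perimeters. Each is a 6-segment closed polygon; G0 lifts to the layer z and rapids to the start vertex, then G1 traces the edges.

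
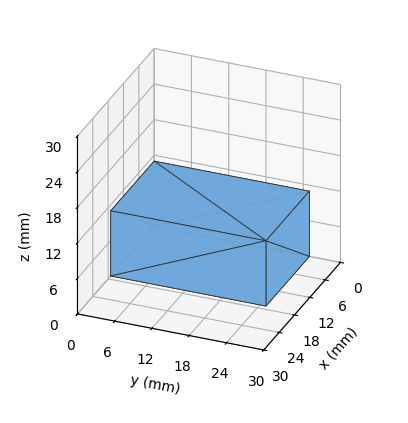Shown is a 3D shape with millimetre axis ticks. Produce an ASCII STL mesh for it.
Reading the render: the shape is a rectangular box, roughly 17 × 25 mm footprint and 11 mm tall (dimensions read to the nearest mm from the axis ticks). For the STL, each face is triangulated and given an outward normal.

solid part
  facet normal 0.0000 0.0000 -1.0000
    outer loop
      vertex 17.0 25.0 0.0
      vertex 17.0 0.0 0.0
      vertex 0.0 0.0 0.0
    endloop
  endfacet
  facet normal 0.0000 0.0000 -1.0000
    outer loop
      vertex 0.0 25.0 0.0
      vertex 17.0 25.0 0.0
      vertex 0.0 0.0 0.0
    endloop
  endfacet
  facet normal 0.0000 0.0000 1.0000
    outer loop
      vertex 0.0 0.0 11.0
      vertex 17.0 0.0 11.0
      vertex 17.0 25.0 11.0
    endloop
  endfacet
  facet normal 0.0000 0.0000 1.0000
    outer loop
      vertex 0.0 0.0 11.0
      vertex 17.0 25.0 11.0
      vertex 0.0 25.0 11.0
    endloop
  endfacet
  facet normal 0.0000 -1.0000 0.0000
    outer loop
      vertex 0.0 0.0 0.0
      vertex 17.0 0.0 0.0
      vertex 17.0 0.0 11.0
    endloop
  endfacet
  facet normal 0.0000 -1.0000 0.0000
    outer loop
      vertex 0.0 0.0 0.0
      vertex 17.0 0.0 11.0
      vertex 0.0 0.0 11.0
    endloop
  endfacet
  facet normal 0.0000 1.0000 0.0000
    outer loop
      vertex 17.0 25.0 11.0
      vertex 17.0 25.0 0.0
      vertex 0.0 25.0 0.0
    endloop
  endfacet
  facet normal 0.0000 1.0000 0.0000
    outer loop
      vertex 0.0 25.0 11.0
      vertex 17.0 25.0 11.0
      vertex 0.0 25.0 0.0
    endloop
  endfacet
  facet normal -1.0000 0.0000 0.0000
    outer loop
      vertex 0.0 25.0 11.0
      vertex 0.0 25.0 0.0
      vertex 0.0 0.0 0.0
    endloop
  endfacet
  facet normal -1.0000 0.0000 0.0000
    outer loop
      vertex 0.0 0.0 11.0
      vertex 0.0 25.0 11.0
      vertex 0.0 0.0 0.0
    endloop
  endfacet
  facet normal 1.0000 0.0000 0.0000
    outer loop
      vertex 17.0 0.0 0.0
      vertex 17.0 25.0 0.0
      vertex 17.0 25.0 11.0
    endloop
  endfacet
  facet normal 1.0000 0.0000 0.0000
    outer loop
      vertex 17.0 0.0 0.0
      vertex 17.0 25.0 11.0
      vertex 17.0 0.0 11.0
    endloop
  endfacet
endsolid part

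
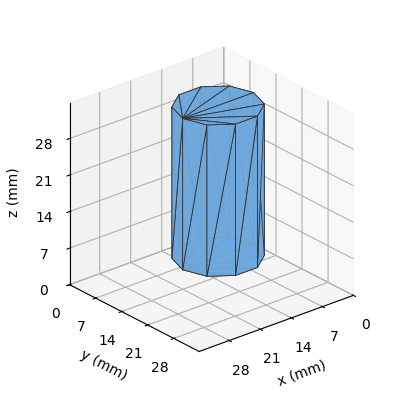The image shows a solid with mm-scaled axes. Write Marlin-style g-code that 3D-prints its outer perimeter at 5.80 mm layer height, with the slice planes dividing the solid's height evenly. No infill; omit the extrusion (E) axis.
Reading the render: the shape is a regular 10-sided prism (a cylinder approximated with 10 flat sides), circumscribed radius ≈ 8 mm, height ≈ 29 mm (dimensions read to the nearest mm from the axis ticks). For the g-code, the solid's height is divided into equal slices at the stated Δz and each level perimeter traced with G1 moves after a G0 lift.

; perimeter-only toolpath
G21 ; units = mm
G90 ; absolute positioning
G28 ; home
; layer 1
G0 Z5.80
G0 X16.00 Y8.00
G1 X14.47 Y12.70
G1 X10.47 Y15.61
G1 X5.53 Y15.61
G1 X1.53 Y12.70
G1 X0.00 Y8.00
G1 X1.53 Y3.30
G1 X5.53 Y0.39
G1 X10.47 Y0.39
G1 X14.47 Y3.30
G1 X16.00 Y8.00
; layer 2
G0 Z11.60
G0 X16.00 Y8.00
G1 X14.47 Y12.70
G1 X10.47 Y15.61
G1 X5.53 Y15.61
G1 X1.53 Y12.70
G1 X0.00 Y8.00
G1 X1.53 Y3.30
G1 X5.53 Y0.39
G1 X10.47 Y0.39
G1 X14.47 Y3.30
G1 X16.00 Y8.00
; layer 3
G0 Z17.40
G0 X16.00 Y8.00
G1 X14.47 Y12.70
G1 X10.47 Y15.61
G1 X5.53 Y15.61
G1 X1.53 Y12.70
G1 X0.00 Y8.00
G1 X1.53 Y3.30
G1 X5.53 Y0.39
G1 X10.47 Y0.39
G1 X14.47 Y3.30
G1 X16.00 Y8.00
; layer 4
G0 Z23.20
G0 X16.00 Y8.00
G1 X14.47 Y12.70
G1 X10.47 Y15.61
G1 X5.53 Y15.61
G1 X1.53 Y12.70
G1 X0.00 Y8.00
G1 X1.53 Y3.30
G1 X5.53 Y0.39
G1 X10.47 Y0.39
G1 X14.47 Y3.30
G1 X16.00 Y8.00
; layer 5
G0 Z29.00
G0 X16.00 Y8.00
G1 X14.47 Y12.70
G1 X10.47 Y15.61
G1 X5.53 Y15.61
G1 X1.53 Y12.70
G1 X0.00 Y8.00
G1 X1.53 Y3.30
G1 X5.53 Y0.39
G1 X10.47 Y0.39
G1 X14.47 Y3.30
G1 X16.00 Y8.00
M2 ; end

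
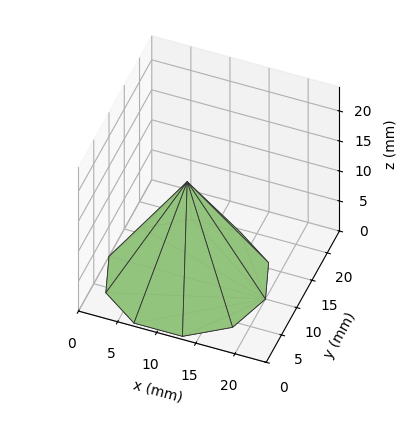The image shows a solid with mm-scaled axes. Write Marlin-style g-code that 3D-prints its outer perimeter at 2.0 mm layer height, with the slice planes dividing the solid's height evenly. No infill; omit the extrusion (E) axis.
Reading the render: the shape is a regular 10-sided pyramid, base circumscribed radius ≈ 10 mm, apex at z ≈ 16 mm (dimensions read to the nearest mm from the axis ticks). For the g-code, the solid's height is divided into equal slices at the stated Δz and each level perimeter traced with G1 moves after a G0 lift.

; perimeter-only toolpath
G21 ; units = mm
G90 ; absolute positioning
G28 ; home
; layer 1
G0 Z2.0
G0 X18.8 Y10.0
G1 X17.1 Y15.2
G1 X12.7 Y18.3
G1 X7.3 Y18.3
G1 X2.9 Y15.2
G1 X1.2 Y10.0
G1 X2.9 Y4.8
G1 X7.3 Y1.7
G1 X12.7 Y1.7
G1 X17.1 Y4.8
G1 X18.8 Y10.0
; layer 2
G0 Z4.0
G0 X17.5 Y10.0
G1 X16.1 Y14.4
G1 X12.3 Y17.1
G1 X7.7 Y17.1
G1 X3.9 Y14.4
G1 X2.5 Y10.0
G1 X3.9 Y5.6
G1 X7.7 Y2.9
G1 X12.3 Y2.9
G1 X16.1 Y5.6
G1 X17.5 Y10.0
; layer 3
G0 Z6.0
G0 X16.2 Y10.0
G1 X15.1 Y13.7
G1 X11.9 Y15.9
G1 X8.1 Y15.9
G1 X4.9 Y13.7
G1 X3.8 Y10.0
G1 X4.9 Y6.3
G1 X8.1 Y4.1
G1 X11.9 Y4.1
G1 X15.1 Y6.3
G1 X16.2 Y10.0
; layer 4
G0 Z8.0
G0 X15.0 Y10.0
G1 X14.1 Y12.9
G1 X11.6 Y14.8
G1 X8.4 Y14.8
G1 X6.0 Y12.9
G1 X5.0 Y10.0
G1 X6.0 Y7.0
G1 X8.4 Y5.2
G1 X11.6 Y5.2
G1 X14.1 Y7.0
G1 X15.0 Y10.0
; layer 5
G0 Z10.0
G0 X13.8 Y10.0
G1 X13.0 Y12.2
G1 X11.2 Y13.6
G1 X8.8 Y13.6
G1 X7.0 Y12.2
G1 X6.2 Y10.0
G1 X7.0 Y7.8
G1 X8.8 Y6.4
G1 X11.2 Y6.4
G1 X13.0 Y7.8
G1 X13.8 Y10.0
; layer 6
G0 Z12.0
G0 X12.5 Y10.0
G1 X12.0 Y11.5
G1 X10.8 Y12.4
G1 X9.2 Y12.4
G1 X8.0 Y11.5
G1 X7.5 Y10.0
G1 X8.0 Y8.5
G1 X9.2 Y7.6
G1 X10.8 Y7.6
G1 X12.0 Y8.5
G1 X12.5 Y10.0
; layer 7
G0 Z14.0
G0 X11.2 Y10.0
G1 X11.0 Y10.7
G1 X10.4 Y11.2
G1 X9.6 Y11.2
G1 X9.0 Y10.7
G1 X8.8 Y10.0
G1 X9.0 Y9.3
G1 X9.6 Y8.8
G1 X10.4 Y8.8
G1 X11.0 Y9.3
G1 X11.2 Y10.0
M2 ; end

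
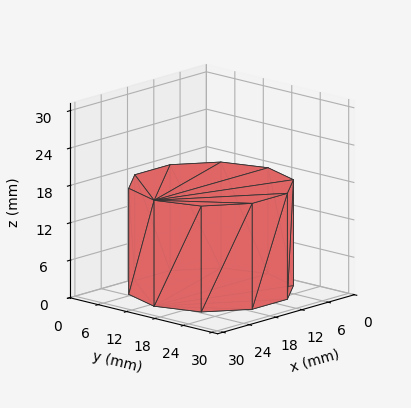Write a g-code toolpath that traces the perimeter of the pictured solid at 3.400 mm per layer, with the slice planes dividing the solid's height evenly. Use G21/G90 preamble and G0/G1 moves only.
Reading the render: the shape is a regular 10-sided prism (a cylinder approximated with 10 flat sides), circumscribed radius ≈ 13 mm, height ≈ 17 mm (dimensions read to the nearest mm from the axis ticks). For the g-code, the solid's height is divided into equal slices at the stated Δz and each level perimeter traced with G1 moves after a G0 lift.

; perimeter-only toolpath
G21 ; units = mm
G90 ; absolute positioning
G28 ; home
; layer 1
G0 Z3.400
G0 X26.000 Y13.000
G1 X23.517 Y20.641
G1 X17.017 Y25.364
G1 X8.983 Y25.364
G1 X2.483 Y20.641
G1 X0.000 Y13.000
G1 X2.483 Y5.359
G1 X8.983 Y0.636
G1 X17.017 Y0.636
G1 X23.517 Y5.359
G1 X26.000 Y13.000
; layer 2
G0 Z6.800
G0 X26.000 Y13.000
G1 X23.517 Y20.641
G1 X17.017 Y25.364
G1 X8.983 Y25.364
G1 X2.483 Y20.641
G1 X0.000 Y13.000
G1 X2.483 Y5.359
G1 X8.983 Y0.636
G1 X17.017 Y0.636
G1 X23.517 Y5.359
G1 X26.000 Y13.000
; layer 3
G0 Z10.200
G0 X26.000 Y13.000
G1 X23.517 Y20.641
G1 X17.017 Y25.364
G1 X8.983 Y25.364
G1 X2.483 Y20.641
G1 X0.000 Y13.000
G1 X2.483 Y5.359
G1 X8.983 Y0.636
G1 X17.017 Y0.636
G1 X23.517 Y5.359
G1 X26.000 Y13.000
; layer 4
G0 Z13.600
G0 X26.000 Y13.000
G1 X23.517 Y20.641
G1 X17.017 Y25.364
G1 X8.983 Y25.364
G1 X2.483 Y20.641
G1 X0.000 Y13.000
G1 X2.483 Y5.359
G1 X8.983 Y0.636
G1 X17.017 Y0.636
G1 X23.517 Y5.359
G1 X26.000 Y13.000
; layer 5
G0 Z17.000
G0 X26.000 Y13.000
G1 X23.517 Y20.641
G1 X17.017 Y25.364
G1 X8.983 Y25.364
G1 X2.483 Y20.641
G1 X0.000 Y13.000
G1 X2.483 Y5.359
G1 X8.983 Y0.636
G1 X17.017 Y0.636
G1 X23.517 Y5.359
G1 X26.000 Y13.000
M2 ; end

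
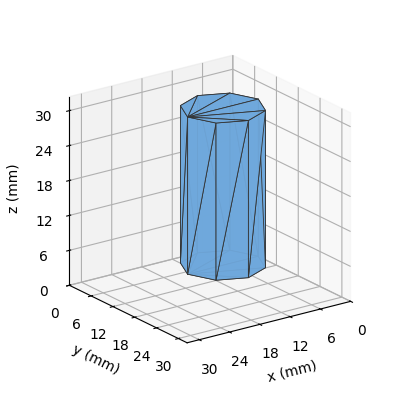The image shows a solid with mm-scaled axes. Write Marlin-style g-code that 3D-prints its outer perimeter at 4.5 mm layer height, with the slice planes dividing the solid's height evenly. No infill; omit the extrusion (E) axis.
Reading the render: the shape is a regular 8-sided prism (a cylinder approximated with 8 flat sides), circumscribed radius ≈ 7 mm, height ≈ 27 mm (dimensions read to the nearest mm from the axis ticks). For the g-code, the solid's height is divided into equal slices at the stated Δz and each level perimeter traced with G1 moves after a G0 lift.

; perimeter-only toolpath
G21 ; units = mm
G90 ; absolute positioning
G28 ; home
; layer 1
G0 Z4.5
G0 X14.0 Y7.0
G1 X11.9 Y11.9
G1 X7.0 Y14.0
G1 X2.1 Y11.9
G1 X0.0 Y7.0
G1 X2.1 Y2.1
G1 X7.0 Y0.0
G1 X11.9 Y2.1
G1 X14.0 Y7.0
; layer 2
G0 Z9.0
G0 X14.0 Y7.0
G1 X11.9 Y11.9
G1 X7.0 Y14.0
G1 X2.1 Y11.9
G1 X0.0 Y7.0
G1 X2.1 Y2.1
G1 X7.0 Y0.0
G1 X11.9 Y2.1
G1 X14.0 Y7.0
; layer 3
G0 Z13.5
G0 X14.0 Y7.0
G1 X11.9 Y11.9
G1 X7.0 Y14.0
G1 X2.1 Y11.9
G1 X0.0 Y7.0
G1 X2.1 Y2.1
G1 X7.0 Y0.0
G1 X11.9 Y2.1
G1 X14.0 Y7.0
; layer 4
G0 Z18.0
G0 X14.0 Y7.0
G1 X11.9 Y11.9
G1 X7.0 Y14.0
G1 X2.1 Y11.9
G1 X0.0 Y7.0
G1 X2.1 Y2.1
G1 X7.0 Y0.0
G1 X11.9 Y2.1
G1 X14.0 Y7.0
; layer 5
G0 Z22.5
G0 X14.0 Y7.0
G1 X11.9 Y11.9
G1 X7.0 Y14.0
G1 X2.1 Y11.9
G1 X0.0 Y7.0
G1 X2.1 Y2.1
G1 X7.0 Y0.0
G1 X11.9 Y2.1
G1 X14.0 Y7.0
; layer 6
G0 Z27.0
G0 X14.0 Y7.0
G1 X11.9 Y11.9
G1 X7.0 Y14.0
G1 X2.1 Y11.9
G1 X0.0 Y7.0
G1 X2.1 Y2.1
G1 X7.0 Y0.0
G1 X11.9 Y2.1
G1 X14.0 Y7.0
M2 ; end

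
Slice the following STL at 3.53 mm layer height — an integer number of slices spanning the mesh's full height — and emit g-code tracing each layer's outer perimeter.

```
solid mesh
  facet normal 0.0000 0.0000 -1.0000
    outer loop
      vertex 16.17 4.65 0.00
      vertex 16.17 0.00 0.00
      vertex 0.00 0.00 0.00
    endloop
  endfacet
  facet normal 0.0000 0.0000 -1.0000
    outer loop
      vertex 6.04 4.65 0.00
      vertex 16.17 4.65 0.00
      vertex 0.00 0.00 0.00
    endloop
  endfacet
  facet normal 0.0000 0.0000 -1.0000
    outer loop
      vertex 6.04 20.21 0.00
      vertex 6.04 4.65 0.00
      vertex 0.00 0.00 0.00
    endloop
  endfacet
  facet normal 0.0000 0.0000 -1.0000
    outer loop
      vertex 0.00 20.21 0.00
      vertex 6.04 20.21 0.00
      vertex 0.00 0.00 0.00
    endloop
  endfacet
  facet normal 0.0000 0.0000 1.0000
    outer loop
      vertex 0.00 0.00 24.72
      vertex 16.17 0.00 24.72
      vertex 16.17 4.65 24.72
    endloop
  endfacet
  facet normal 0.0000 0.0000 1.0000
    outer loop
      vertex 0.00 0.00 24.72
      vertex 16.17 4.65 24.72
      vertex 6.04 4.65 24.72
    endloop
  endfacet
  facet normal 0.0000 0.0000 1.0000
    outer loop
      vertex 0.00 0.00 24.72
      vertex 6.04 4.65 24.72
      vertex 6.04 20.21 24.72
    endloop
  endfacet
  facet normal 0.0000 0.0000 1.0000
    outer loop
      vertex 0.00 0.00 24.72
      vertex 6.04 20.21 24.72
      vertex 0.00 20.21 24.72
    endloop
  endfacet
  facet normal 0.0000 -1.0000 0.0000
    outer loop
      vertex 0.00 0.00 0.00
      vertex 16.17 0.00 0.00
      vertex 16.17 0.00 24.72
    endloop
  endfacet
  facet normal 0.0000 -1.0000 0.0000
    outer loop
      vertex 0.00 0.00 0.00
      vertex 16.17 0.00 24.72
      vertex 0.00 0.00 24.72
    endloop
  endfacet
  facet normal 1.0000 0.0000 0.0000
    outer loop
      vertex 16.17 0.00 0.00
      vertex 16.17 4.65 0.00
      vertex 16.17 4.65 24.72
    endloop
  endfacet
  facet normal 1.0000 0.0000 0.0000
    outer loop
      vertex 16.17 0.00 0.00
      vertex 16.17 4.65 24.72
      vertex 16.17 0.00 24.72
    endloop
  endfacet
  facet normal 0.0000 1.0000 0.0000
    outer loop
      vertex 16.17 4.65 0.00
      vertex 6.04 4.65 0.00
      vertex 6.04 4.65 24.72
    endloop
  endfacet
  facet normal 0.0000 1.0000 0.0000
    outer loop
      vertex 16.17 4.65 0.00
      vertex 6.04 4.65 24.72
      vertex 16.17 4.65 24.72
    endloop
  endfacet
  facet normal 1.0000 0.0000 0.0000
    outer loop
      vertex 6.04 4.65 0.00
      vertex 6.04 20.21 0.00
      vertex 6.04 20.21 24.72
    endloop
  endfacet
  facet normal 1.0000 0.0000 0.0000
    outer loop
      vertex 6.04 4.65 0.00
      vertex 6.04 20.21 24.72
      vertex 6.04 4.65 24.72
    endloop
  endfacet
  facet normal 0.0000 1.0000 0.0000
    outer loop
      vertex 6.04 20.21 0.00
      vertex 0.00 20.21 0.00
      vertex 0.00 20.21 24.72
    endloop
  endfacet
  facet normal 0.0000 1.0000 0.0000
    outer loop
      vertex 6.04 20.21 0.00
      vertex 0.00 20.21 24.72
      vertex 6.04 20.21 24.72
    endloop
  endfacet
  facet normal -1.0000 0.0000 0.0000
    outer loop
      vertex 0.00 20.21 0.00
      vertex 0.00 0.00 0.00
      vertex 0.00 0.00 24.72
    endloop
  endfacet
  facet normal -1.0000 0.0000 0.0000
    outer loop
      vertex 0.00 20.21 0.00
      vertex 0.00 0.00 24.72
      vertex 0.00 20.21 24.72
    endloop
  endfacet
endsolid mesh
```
; perimeter-only toolpath
G21 ; units = mm
G90 ; absolute positioning
G28 ; home
; layer 1
G0 Z3.53
G0 X0.00 Y0.00
G1 X16.17 Y0.00
G1 X16.17 Y4.65
G1 X6.04 Y4.65
G1 X6.04 Y20.21
G1 X0.00 Y20.21
G1 X0.00 Y0.00
; layer 2
G0 Z7.06
G0 X0.00 Y0.00
G1 X16.17 Y0.00
G1 X16.17 Y4.65
G1 X6.04 Y4.65
G1 X6.04 Y20.21
G1 X0.00 Y20.21
G1 X0.00 Y0.00
; layer 3
G0 Z10.59
G0 X0.00 Y0.00
G1 X16.17 Y0.00
G1 X16.17 Y4.65
G1 X6.04 Y4.65
G1 X6.04 Y20.21
G1 X0.00 Y20.21
G1 X0.00 Y0.00
; layer 4
G0 Z14.13
G0 X0.00 Y0.00
G1 X16.17 Y0.00
G1 X16.17 Y4.65
G1 X6.04 Y4.65
G1 X6.04 Y20.21
G1 X0.00 Y20.21
G1 X0.00 Y0.00
; layer 5
G0 Z17.66
G0 X0.00 Y0.00
G1 X16.17 Y0.00
G1 X16.17 Y4.65
G1 X6.04 Y4.65
G1 X6.04 Y20.21
G1 X0.00 Y20.21
G1 X0.00 Y0.00
; layer 6
G0 Z21.19
G0 X0.00 Y0.00
G1 X16.17 Y0.00
G1 X16.17 Y4.65
G1 X6.04 Y4.65
G1 X6.04 Y20.21
G1 X0.00 Y20.21
G1 X0.00 Y0.00
; layer 7
G0 Z24.72
G0 X0.00 Y0.00
G1 X16.17 Y0.00
G1 X16.17 Y4.65
G1 X6.04 Y4.65
G1 X6.04 Y20.21
G1 X0.00 Y20.21
G1 X0.00 Y0.00
M2 ; end

The solid is an L-shaped prism: outer 16.2 × 20.2 mm, arm thicknesses ≈ 4.65 mm (horizontal) and 6.04 mm (vertical), extruded 24.7 mm in z. Slicing at Δz = 3.53 mm — 7 equal slices spanning the solid's height, so layer i sits at z = i·h/7 — gives 7 non-empty perimeters. Each is a 6-segment closed polygon; G0 lifts to the layer z and rapids to the start vertex, then G1 traces the edges.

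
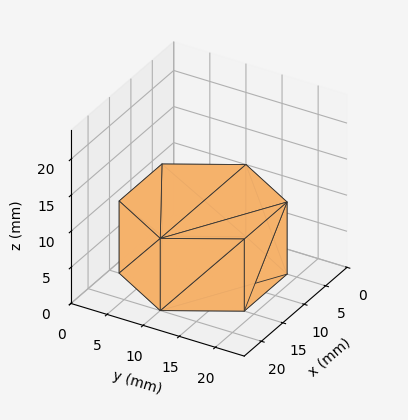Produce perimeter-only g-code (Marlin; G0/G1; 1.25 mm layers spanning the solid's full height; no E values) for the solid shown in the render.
Reading the render: the shape is a regular 6-sided prism (a cylinder approximated with 6 flat sides), circumscribed radius ≈ 10 mm, height ≈ 10 mm (dimensions read to the nearest mm from the axis ticks). For the g-code, the solid's height is divided into equal slices at the stated Δz and each level perimeter traced with G1 moves after a G0 lift.

; perimeter-only toolpath
G21 ; units = mm
G90 ; absolute positioning
G28 ; home
; layer 1
G0 Z1.25
G0 X20.00 Y10.00
G1 X15.00 Y18.66
G1 X5.00 Y18.66
G1 X0.00 Y10.00
G1 X5.00 Y1.34
G1 X15.00 Y1.34
G1 X20.00 Y10.00
; layer 2
G0 Z2.50
G0 X20.00 Y10.00
G1 X15.00 Y18.66
G1 X5.00 Y18.66
G1 X0.00 Y10.00
G1 X5.00 Y1.34
G1 X15.00 Y1.34
G1 X20.00 Y10.00
; layer 3
G0 Z3.75
G0 X20.00 Y10.00
G1 X15.00 Y18.66
G1 X5.00 Y18.66
G1 X0.00 Y10.00
G1 X5.00 Y1.34
G1 X15.00 Y1.34
G1 X20.00 Y10.00
; layer 4
G0 Z5.00
G0 X20.00 Y10.00
G1 X15.00 Y18.66
G1 X5.00 Y18.66
G1 X0.00 Y10.00
G1 X5.00 Y1.34
G1 X15.00 Y1.34
G1 X20.00 Y10.00
; layer 5
G0 Z6.25
G0 X20.00 Y10.00
G1 X15.00 Y18.66
G1 X5.00 Y18.66
G1 X0.00 Y10.00
G1 X5.00 Y1.34
G1 X15.00 Y1.34
G1 X20.00 Y10.00
; layer 6
G0 Z7.50
G0 X20.00 Y10.00
G1 X15.00 Y18.66
G1 X5.00 Y18.66
G1 X0.00 Y10.00
G1 X5.00 Y1.34
G1 X15.00 Y1.34
G1 X20.00 Y10.00
; layer 7
G0 Z8.75
G0 X20.00 Y10.00
G1 X15.00 Y18.66
G1 X5.00 Y18.66
G1 X0.00 Y10.00
G1 X5.00 Y1.34
G1 X15.00 Y1.34
G1 X20.00 Y10.00
; layer 8
G0 Z10.00
G0 X20.00 Y10.00
G1 X15.00 Y18.66
G1 X5.00 Y18.66
G1 X0.00 Y10.00
G1 X5.00 Y1.34
G1 X15.00 Y1.34
G1 X20.00 Y10.00
M2 ; end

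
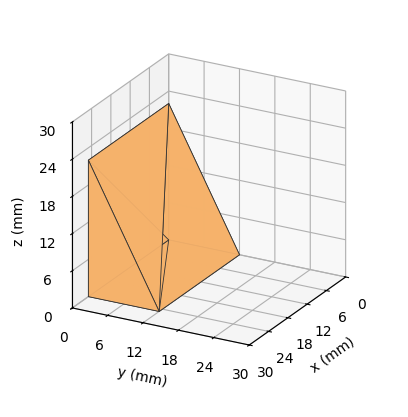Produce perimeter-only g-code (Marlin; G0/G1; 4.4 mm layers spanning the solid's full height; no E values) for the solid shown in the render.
Reading the render: the shape is a wedge (ramp): 25 × 12 mm base, rising to 22 mm along the y=0 edge and sloping linearly to z=0 at y=12 (dimensions read to the nearest mm from the axis ticks). For the g-code, the solid's height is divided into equal slices at the stated Δz and each level perimeter traced with G1 moves after a G0 lift.

; perimeter-only toolpath
G21 ; units = mm
G90 ; absolute positioning
G28 ; home
; layer 1
G0 Z4.4
G0 X0.0 Y0.0
G1 X25.0 Y0.0
G1 X25.0 Y9.6
G1 X0.0 Y9.6
G1 X0.0 Y0.0
; layer 2
G0 Z8.8
G0 X0.0 Y0.0
G1 X25.0 Y0.0
G1 X25.0 Y7.2
G1 X0.0 Y7.2
G1 X0.0 Y0.0
; layer 3
G0 Z13.2
G0 X0.0 Y0.0
G1 X25.0 Y0.0
G1 X25.0 Y4.8
G1 X0.0 Y4.8
G1 X0.0 Y0.0
; layer 4
G0 Z17.6
G0 X0.0 Y0.0
G1 X25.0 Y0.0
G1 X25.0 Y2.4
G1 X0.0 Y2.4
G1 X0.0 Y0.0
M2 ; end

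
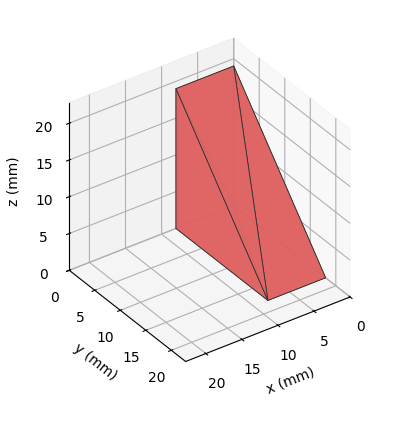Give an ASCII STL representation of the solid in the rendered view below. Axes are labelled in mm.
Reading the render: the shape is a wedge (ramp): 8 × 18 mm base, rising to 19 mm along the y=0 edge and sloping linearly to z=0 at y=18 (dimensions read to the nearest mm from the axis ticks). For the STL, each face is triangulated and given an outward normal.

solid part
  facet normal 0.0000 0.0000 -1.0000
    outer loop
      vertex 8.000 18.000 0.000
      vertex 8.000 0.000 0.000
      vertex 0.000 0.000 0.000
    endloop
  endfacet
  facet normal 0.0000 0.0000 -1.0000
    outer loop
      vertex 0.000 18.000 0.000
      vertex 8.000 18.000 0.000
      vertex 0.000 0.000 0.000
    endloop
  endfacet
  facet normal 0.0000 -1.0000 0.0000
    outer loop
      vertex 0.000 0.000 0.000
      vertex 8.000 0.000 0.000
      vertex 8.000 0.000 19.000
    endloop
  endfacet
  facet normal 0.0000 -1.0000 0.0000
    outer loop
      vertex 0.000 0.000 0.000
      vertex 8.000 0.000 19.000
      vertex 0.000 0.000 19.000
    endloop
  endfacet
  facet normal 0.0000 0.7260 0.6877
    outer loop
      vertex 0.000 0.000 19.000
      vertex 8.000 0.000 19.000
      vertex 8.000 18.000 0.000
    endloop
  endfacet
  facet normal 0.0000 0.7260 0.6877
    outer loop
      vertex 0.000 0.000 19.000
      vertex 8.000 18.000 0.000
      vertex 0.000 18.000 0.000
    endloop
  endfacet
  facet normal -1.0000 0.0000 0.0000
    outer loop
      vertex 0.000 0.000 19.000
      vertex 0.000 18.000 0.000
      vertex 0.000 0.000 0.000
    endloop
  endfacet
  facet normal 1.0000 0.0000 0.0000
    outer loop
      vertex 8.000 0.000 0.000
      vertex 8.000 18.000 0.000
      vertex 8.000 0.000 19.000
    endloop
  endfacet
endsolid part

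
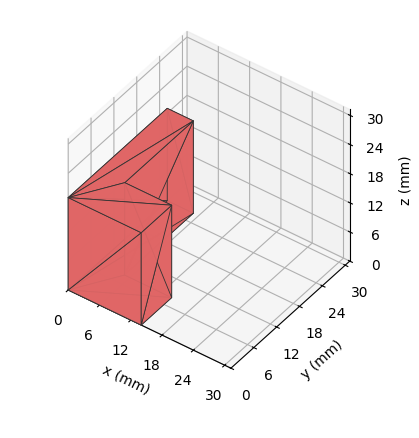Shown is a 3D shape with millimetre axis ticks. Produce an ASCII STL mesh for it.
Reading the render: the shape is an L-shaped prism: outer 14 × 26 mm, arm thicknesses ≈ 8 mm (horizontal) and 5 mm (vertical), extruded 19 mm in z (dimensions read to the nearest mm from the axis ticks). For the STL, each face is triangulated and given an outward normal.

solid part
  facet normal 0.0000 0.0000 -1.0000
    outer loop
      vertex 14.000 8.000 0.000
      vertex 14.000 0.000 0.000
      vertex 0.000 0.000 0.000
    endloop
  endfacet
  facet normal 0.0000 0.0000 -1.0000
    outer loop
      vertex 5.000 8.000 0.000
      vertex 14.000 8.000 0.000
      vertex 0.000 0.000 0.000
    endloop
  endfacet
  facet normal 0.0000 0.0000 -1.0000
    outer loop
      vertex 5.000 26.000 0.000
      vertex 5.000 8.000 0.000
      vertex 0.000 0.000 0.000
    endloop
  endfacet
  facet normal 0.0000 0.0000 -1.0000
    outer loop
      vertex 0.000 26.000 0.000
      vertex 5.000 26.000 0.000
      vertex 0.000 0.000 0.000
    endloop
  endfacet
  facet normal 0.0000 0.0000 1.0000
    outer loop
      vertex 0.000 0.000 19.000
      vertex 14.000 0.000 19.000
      vertex 14.000 8.000 19.000
    endloop
  endfacet
  facet normal 0.0000 0.0000 1.0000
    outer loop
      vertex 0.000 0.000 19.000
      vertex 14.000 8.000 19.000
      vertex 5.000 8.000 19.000
    endloop
  endfacet
  facet normal 0.0000 0.0000 1.0000
    outer loop
      vertex 0.000 0.000 19.000
      vertex 5.000 8.000 19.000
      vertex 5.000 26.000 19.000
    endloop
  endfacet
  facet normal 0.0000 0.0000 1.0000
    outer loop
      vertex 0.000 0.000 19.000
      vertex 5.000 26.000 19.000
      vertex 0.000 26.000 19.000
    endloop
  endfacet
  facet normal 0.0000 -1.0000 0.0000
    outer loop
      vertex 0.000 0.000 0.000
      vertex 14.000 0.000 0.000
      vertex 14.000 0.000 19.000
    endloop
  endfacet
  facet normal 0.0000 -1.0000 0.0000
    outer loop
      vertex 0.000 0.000 0.000
      vertex 14.000 0.000 19.000
      vertex 0.000 0.000 19.000
    endloop
  endfacet
  facet normal 1.0000 0.0000 0.0000
    outer loop
      vertex 14.000 0.000 0.000
      vertex 14.000 8.000 0.000
      vertex 14.000 8.000 19.000
    endloop
  endfacet
  facet normal 1.0000 0.0000 0.0000
    outer loop
      vertex 14.000 0.000 0.000
      vertex 14.000 8.000 19.000
      vertex 14.000 0.000 19.000
    endloop
  endfacet
  facet normal 0.0000 1.0000 0.0000
    outer loop
      vertex 14.000 8.000 0.000
      vertex 5.000 8.000 0.000
      vertex 5.000 8.000 19.000
    endloop
  endfacet
  facet normal 0.0000 1.0000 0.0000
    outer loop
      vertex 14.000 8.000 0.000
      vertex 5.000 8.000 19.000
      vertex 14.000 8.000 19.000
    endloop
  endfacet
  facet normal 1.0000 0.0000 0.0000
    outer loop
      vertex 5.000 8.000 0.000
      vertex 5.000 26.000 0.000
      vertex 5.000 26.000 19.000
    endloop
  endfacet
  facet normal 1.0000 0.0000 0.0000
    outer loop
      vertex 5.000 8.000 0.000
      vertex 5.000 26.000 19.000
      vertex 5.000 8.000 19.000
    endloop
  endfacet
  facet normal 0.0000 1.0000 0.0000
    outer loop
      vertex 5.000 26.000 0.000
      vertex 0.000 26.000 0.000
      vertex 0.000 26.000 19.000
    endloop
  endfacet
  facet normal 0.0000 1.0000 0.0000
    outer loop
      vertex 5.000 26.000 0.000
      vertex 0.000 26.000 19.000
      vertex 5.000 26.000 19.000
    endloop
  endfacet
  facet normal -1.0000 0.0000 0.0000
    outer loop
      vertex 0.000 26.000 0.000
      vertex 0.000 0.000 0.000
      vertex 0.000 0.000 19.000
    endloop
  endfacet
  facet normal -1.0000 0.0000 0.0000
    outer loop
      vertex 0.000 26.000 0.000
      vertex 0.000 0.000 19.000
      vertex 0.000 26.000 19.000
    endloop
  endfacet
endsolid part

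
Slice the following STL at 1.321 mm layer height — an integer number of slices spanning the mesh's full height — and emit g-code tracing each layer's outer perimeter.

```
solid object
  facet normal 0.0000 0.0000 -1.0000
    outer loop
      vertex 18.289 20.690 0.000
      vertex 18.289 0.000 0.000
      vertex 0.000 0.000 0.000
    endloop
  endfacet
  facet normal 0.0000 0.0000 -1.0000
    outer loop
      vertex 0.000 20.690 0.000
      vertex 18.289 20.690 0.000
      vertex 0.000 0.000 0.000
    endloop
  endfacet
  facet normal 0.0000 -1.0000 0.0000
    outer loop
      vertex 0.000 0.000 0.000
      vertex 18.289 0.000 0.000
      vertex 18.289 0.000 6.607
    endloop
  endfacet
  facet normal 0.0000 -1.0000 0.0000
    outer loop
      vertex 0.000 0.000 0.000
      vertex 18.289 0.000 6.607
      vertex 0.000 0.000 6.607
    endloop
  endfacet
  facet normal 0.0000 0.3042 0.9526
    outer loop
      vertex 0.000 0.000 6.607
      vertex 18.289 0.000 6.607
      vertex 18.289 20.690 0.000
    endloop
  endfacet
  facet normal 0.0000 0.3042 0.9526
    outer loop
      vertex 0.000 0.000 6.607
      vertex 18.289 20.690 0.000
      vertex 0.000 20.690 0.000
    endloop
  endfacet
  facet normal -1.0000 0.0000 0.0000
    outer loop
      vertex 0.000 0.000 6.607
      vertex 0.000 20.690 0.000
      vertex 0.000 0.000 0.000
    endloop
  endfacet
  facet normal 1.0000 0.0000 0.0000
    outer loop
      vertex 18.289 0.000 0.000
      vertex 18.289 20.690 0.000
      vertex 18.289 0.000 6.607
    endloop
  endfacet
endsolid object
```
; perimeter-only toolpath
G21 ; units = mm
G90 ; absolute positioning
G28 ; home
; layer 1
G0 Z1.321
G0 X0.000 Y0.000
G1 X18.289 Y0.000
G1 X18.289 Y16.552
G1 X0.000 Y16.552
G1 X0.000 Y0.000
; layer 2
G0 Z2.643
G0 X0.000 Y0.000
G1 X18.289 Y0.000
G1 X18.289 Y12.414
G1 X0.000 Y12.414
G1 X0.000 Y0.000
; layer 3
G0 Z3.964
G0 X0.000 Y0.000
G1 X18.289 Y0.000
G1 X18.289 Y8.276
G1 X0.000 Y8.276
G1 X0.000 Y0.000
; layer 4
G0 Z5.286
G0 X0.000 Y0.000
G1 X18.289 Y0.000
G1 X18.289 Y4.138
G1 X0.000 Y4.138
G1 X0.000 Y0.000
M2 ; end

The solid is a wedge (ramp): 18.3 × 20.7 mm base, rising to 6.61 mm along the y=0 edge and sloping linearly to z=0 at y=20.7. Slicing at Δz = 1.321 mm — 5 equal slices spanning the solid's height, so layer i sits at z = i·h/5 — gives 4 non-empty perimeters. Each is a 4-segment closed polygon; G0 lifts to the layer z and rapids to the start vertex, then G1 traces the edges. The cross-section shrinks linearly with z (the slice at the apex is degenerate and omitted).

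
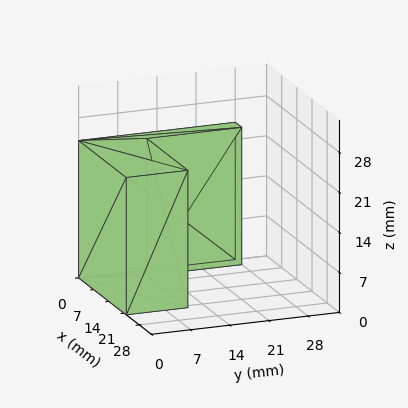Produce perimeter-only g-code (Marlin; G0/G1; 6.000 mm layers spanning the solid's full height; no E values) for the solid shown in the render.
Reading the render: the shape is an L-shaped prism: outer 22 × 28 mm, arm thicknesses ≈ 11 mm (horizontal) and 3 mm (vertical), extruded 24 mm in z (dimensions read to the nearest mm from the axis ticks). For the g-code, the solid's height is divided into equal slices at the stated Δz and each level perimeter traced with G1 moves after a G0 lift.

; perimeter-only toolpath
G21 ; units = mm
G90 ; absolute positioning
G28 ; home
; layer 1
G0 Z6.000
G0 X0.000 Y0.000
G1 X22.000 Y0.000
G1 X22.000 Y11.000
G1 X3.000 Y11.000
G1 X3.000 Y28.000
G1 X0.000 Y28.000
G1 X0.000 Y0.000
; layer 2
G0 Z12.000
G0 X0.000 Y0.000
G1 X22.000 Y0.000
G1 X22.000 Y11.000
G1 X3.000 Y11.000
G1 X3.000 Y28.000
G1 X0.000 Y28.000
G1 X0.000 Y0.000
; layer 3
G0 Z18.000
G0 X0.000 Y0.000
G1 X22.000 Y0.000
G1 X22.000 Y11.000
G1 X3.000 Y11.000
G1 X3.000 Y28.000
G1 X0.000 Y28.000
G1 X0.000 Y0.000
; layer 4
G0 Z24.000
G0 X0.000 Y0.000
G1 X22.000 Y0.000
G1 X22.000 Y11.000
G1 X3.000 Y11.000
G1 X3.000 Y28.000
G1 X0.000 Y28.000
G1 X0.000 Y0.000
M2 ; end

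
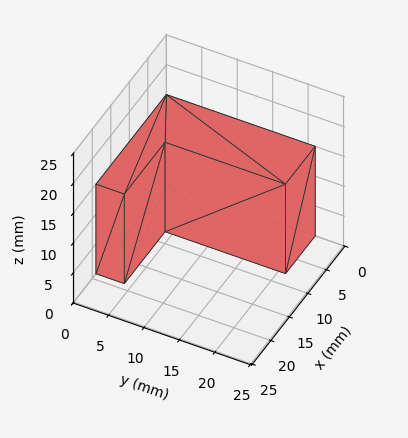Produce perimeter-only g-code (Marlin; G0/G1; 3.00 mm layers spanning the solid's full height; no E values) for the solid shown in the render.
Reading the render: the shape is an L-shaped prism: outer 19 × 21 mm, arm thicknesses ≈ 4 mm (horizontal) and 8 mm (vertical), extruded 15 mm in z (dimensions read to the nearest mm from the axis ticks). For the g-code, the solid's height is divided into equal slices at the stated Δz and each level perimeter traced with G1 moves after a G0 lift.

; perimeter-only toolpath
G21 ; units = mm
G90 ; absolute positioning
G28 ; home
; layer 1
G0 Z3.00
G0 X0.00 Y0.00
G1 X19.00 Y0.00
G1 X19.00 Y4.00
G1 X8.00 Y4.00
G1 X8.00 Y21.00
G1 X0.00 Y21.00
G1 X0.00 Y0.00
; layer 2
G0 Z6.00
G0 X0.00 Y0.00
G1 X19.00 Y0.00
G1 X19.00 Y4.00
G1 X8.00 Y4.00
G1 X8.00 Y21.00
G1 X0.00 Y21.00
G1 X0.00 Y0.00
; layer 3
G0 Z9.00
G0 X0.00 Y0.00
G1 X19.00 Y0.00
G1 X19.00 Y4.00
G1 X8.00 Y4.00
G1 X8.00 Y21.00
G1 X0.00 Y21.00
G1 X0.00 Y0.00
; layer 4
G0 Z12.00
G0 X0.00 Y0.00
G1 X19.00 Y0.00
G1 X19.00 Y4.00
G1 X8.00 Y4.00
G1 X8.00 Y21.00
G1 X0.00 Y21.00
G1 X0.00 Y0.00
; layer 5
G0 Z15.00
G0 X0.00 Y0.00
G1 X19.00 Y0.00
G1 X19.00 Y4.00
G1 X8.00 Y4.00
G1 X8.00 Y21.00
G1 X0.00 Y21.00
G1 X0.00 Y0.00
M2 ; end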